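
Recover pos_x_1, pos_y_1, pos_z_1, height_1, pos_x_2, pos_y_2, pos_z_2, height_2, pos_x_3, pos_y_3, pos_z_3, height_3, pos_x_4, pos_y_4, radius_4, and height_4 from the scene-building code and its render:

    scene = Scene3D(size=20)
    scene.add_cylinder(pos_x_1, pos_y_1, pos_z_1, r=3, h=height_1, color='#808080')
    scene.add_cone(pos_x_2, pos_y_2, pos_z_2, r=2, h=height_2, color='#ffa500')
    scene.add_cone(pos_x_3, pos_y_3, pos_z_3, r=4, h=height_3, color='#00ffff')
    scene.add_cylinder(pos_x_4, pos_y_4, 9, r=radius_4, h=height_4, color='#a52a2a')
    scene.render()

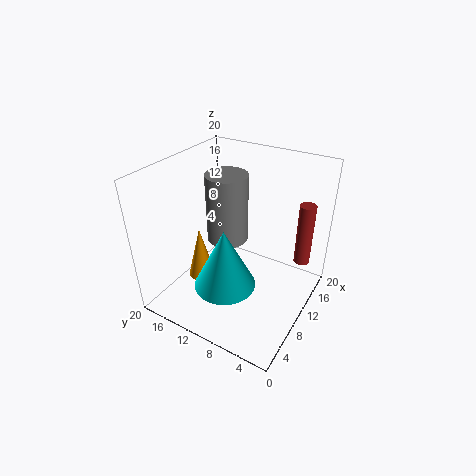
pos_x_1 = 12; pos_y_1 = 13; pos_z_1 = 8; height_1 = 10; pos_x_2 = 9; pos_y_2 = 16; pos_z_2 = 2; height_2 = 8; pos_x_3 = 5; pos_y_3 = 9; pos_z_3 = 6; height_3 = 8; pos_x_4 = 11; pos_y_4 = 1; radius_4 = 1; height_4 = 8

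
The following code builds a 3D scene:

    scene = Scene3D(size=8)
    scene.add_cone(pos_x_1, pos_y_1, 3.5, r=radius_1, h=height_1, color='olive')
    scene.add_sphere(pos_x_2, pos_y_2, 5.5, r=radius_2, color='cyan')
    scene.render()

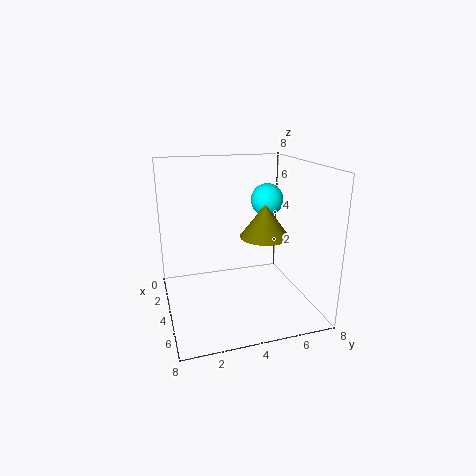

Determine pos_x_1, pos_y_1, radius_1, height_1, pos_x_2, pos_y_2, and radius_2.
pos_x_1 = 3, pos_y_1 = 6, radius_1 = 1.5, height_1 = 2, pos_x_2 = 2, pos_y_2 = 6.5, radius_2 = 1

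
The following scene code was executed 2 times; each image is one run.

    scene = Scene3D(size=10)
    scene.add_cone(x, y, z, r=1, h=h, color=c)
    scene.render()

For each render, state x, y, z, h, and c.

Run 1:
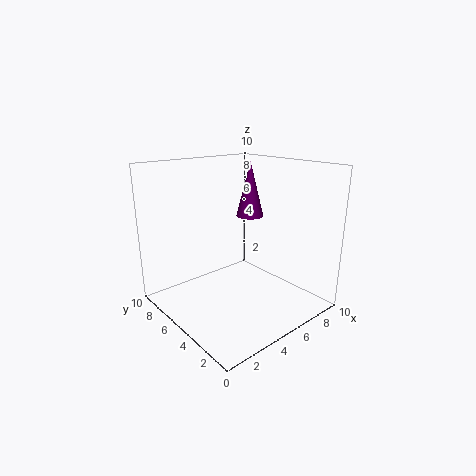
x = 7
y = 6
z = 6
h = 4
c = 'purple'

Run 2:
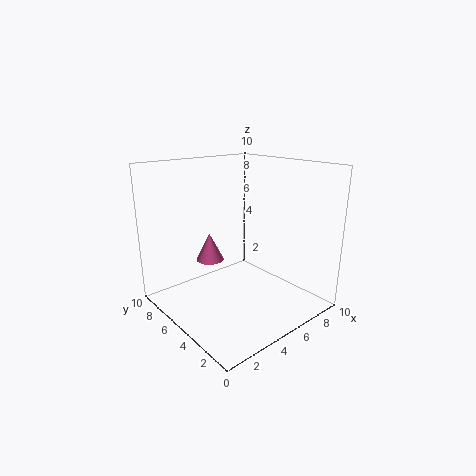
x = 4
y = 7
z = 3
h = 2
c = 'hotpink'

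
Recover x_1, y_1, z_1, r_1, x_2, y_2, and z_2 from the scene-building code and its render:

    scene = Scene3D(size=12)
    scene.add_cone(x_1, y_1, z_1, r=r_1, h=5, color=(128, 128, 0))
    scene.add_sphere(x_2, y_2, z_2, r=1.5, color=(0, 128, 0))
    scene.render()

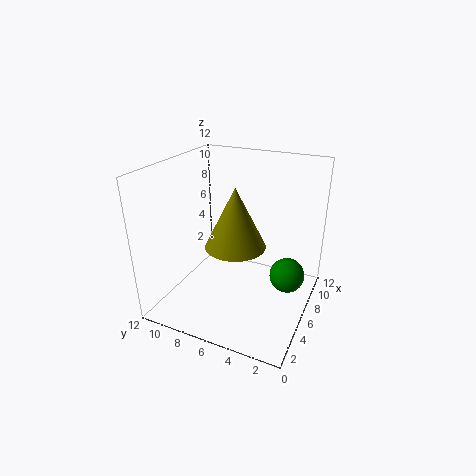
x_1 = 5.5; y_1 = 6; z_1 = 5.5; r_1 = 2.5; x_2 = 7.5; y_2 = 2; z_2 = 2.5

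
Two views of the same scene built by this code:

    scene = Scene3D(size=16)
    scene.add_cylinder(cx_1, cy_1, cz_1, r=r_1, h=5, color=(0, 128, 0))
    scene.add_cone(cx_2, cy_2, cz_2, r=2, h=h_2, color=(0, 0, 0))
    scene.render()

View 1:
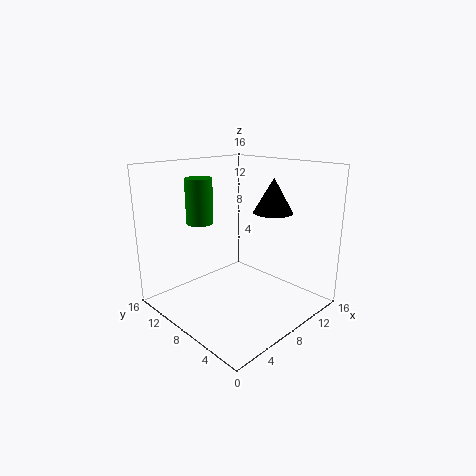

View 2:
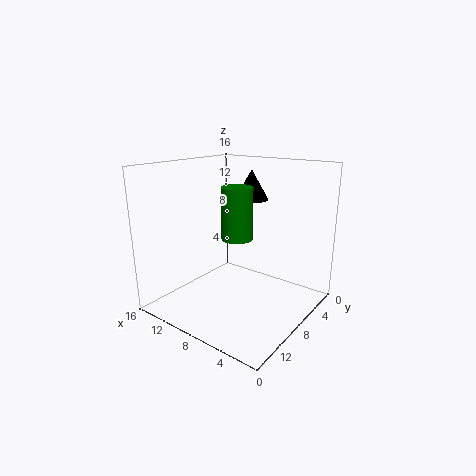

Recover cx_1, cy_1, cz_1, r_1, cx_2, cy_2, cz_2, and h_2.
cx_1 = 5.5
cy_1 = 11.5
cz_1 = 9.5
r_1 = 1.5
cx_2 = 9
cy_2 = 4
cz_2 = 11.5
h_2 = 3.5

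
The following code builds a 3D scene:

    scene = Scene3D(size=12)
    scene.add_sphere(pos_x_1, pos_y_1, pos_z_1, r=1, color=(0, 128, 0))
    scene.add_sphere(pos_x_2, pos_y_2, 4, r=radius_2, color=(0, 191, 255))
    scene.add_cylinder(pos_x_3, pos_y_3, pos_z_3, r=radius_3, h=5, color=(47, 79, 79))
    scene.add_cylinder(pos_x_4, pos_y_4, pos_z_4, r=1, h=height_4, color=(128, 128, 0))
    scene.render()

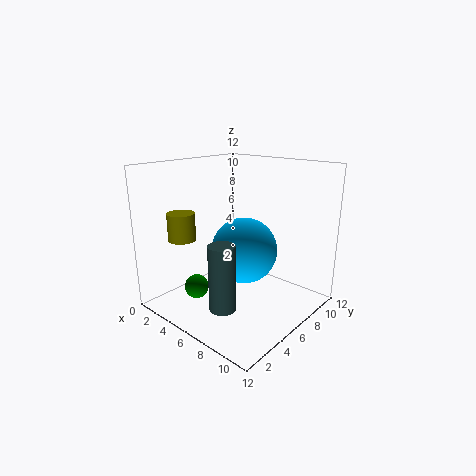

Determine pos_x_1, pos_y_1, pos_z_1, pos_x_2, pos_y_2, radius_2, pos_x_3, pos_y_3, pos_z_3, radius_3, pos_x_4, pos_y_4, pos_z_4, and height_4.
pos_x_1 = 4; pos_y_1 = 3; pos_z_1 = 2; pos_x_2 = 5; pos_y_2 = 8; radius_2 = 3; pos_x_3 = 8; pos_y_3 = 2; pos_z_3 = 2; radius_3 = 1; pos_x_4 = 5; pos_y_4 = 1; pos_z_4 = 7; height_4 = 2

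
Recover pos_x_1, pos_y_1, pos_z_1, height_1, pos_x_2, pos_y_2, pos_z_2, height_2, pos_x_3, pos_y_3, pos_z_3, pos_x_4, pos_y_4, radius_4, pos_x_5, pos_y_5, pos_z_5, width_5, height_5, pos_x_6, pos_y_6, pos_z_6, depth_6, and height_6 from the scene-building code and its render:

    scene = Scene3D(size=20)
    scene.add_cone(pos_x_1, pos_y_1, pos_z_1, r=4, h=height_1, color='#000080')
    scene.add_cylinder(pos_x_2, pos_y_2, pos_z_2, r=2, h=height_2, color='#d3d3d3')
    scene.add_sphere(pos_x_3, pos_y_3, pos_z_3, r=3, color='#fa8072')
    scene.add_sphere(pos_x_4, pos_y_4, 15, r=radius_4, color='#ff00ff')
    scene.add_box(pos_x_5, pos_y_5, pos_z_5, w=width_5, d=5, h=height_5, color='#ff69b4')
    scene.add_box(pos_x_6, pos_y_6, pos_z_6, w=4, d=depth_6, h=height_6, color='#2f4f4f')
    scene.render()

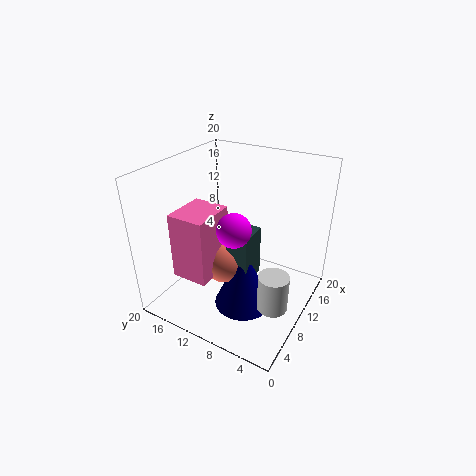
pos_x_1 = 8, pos_y_1 = 8, pos_z_1 = 1, height_1 = 9, pos_x_2 = 7, pos_y_2 = 3, pos_z_2 = 3, height_2 = 5, pos_x_3 = 8, pos_y_3 = 11, pos_z_3 = 7, pos_x_4 = 4, pos_y_4 = 7, radius_4 = 2, pos_x_5 = 3, pos_y_5 = 11, pos_z_5 = 6, width_5 = 6, height_5 = 9, pos_x_6 = 7, pos_y_6 = 7, pos_z_6 = 5, depth_6 = 3, height_6 = 7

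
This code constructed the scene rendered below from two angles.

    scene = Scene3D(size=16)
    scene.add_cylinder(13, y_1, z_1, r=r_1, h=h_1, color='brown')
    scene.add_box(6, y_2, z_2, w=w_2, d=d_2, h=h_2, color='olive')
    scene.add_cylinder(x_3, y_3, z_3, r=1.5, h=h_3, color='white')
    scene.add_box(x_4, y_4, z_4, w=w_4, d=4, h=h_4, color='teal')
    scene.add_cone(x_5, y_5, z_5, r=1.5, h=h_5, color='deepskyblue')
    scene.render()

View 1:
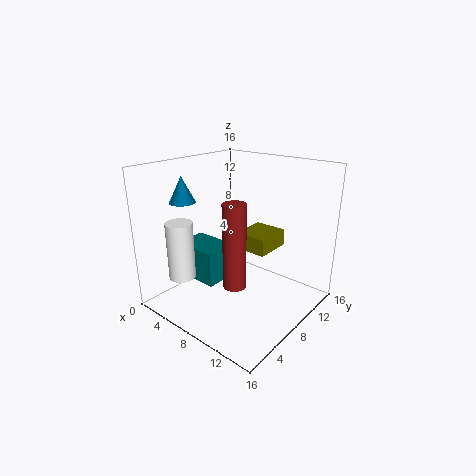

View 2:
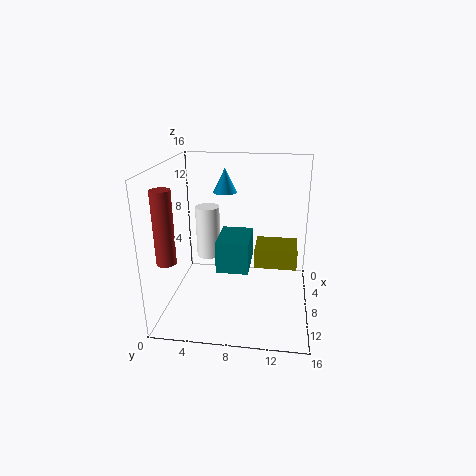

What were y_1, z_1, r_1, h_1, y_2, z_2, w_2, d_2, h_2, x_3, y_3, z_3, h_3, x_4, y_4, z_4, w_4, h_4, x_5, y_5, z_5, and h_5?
y_1 = 1.5; z_1 = 7; r_1 = 1; h_1 = 7.5; y_2 = 10; z_2 = 5.5; w_2 = 4; d_2 = 4.5; h_2 = 2; x_3 = 3.5; y_3 = 3.5; z_3 = 3.5; h_3 = 6.5; x_4 = 1; y_4 = 5; z_4 = 2.5; w_4 = 5.5; h_4 = 4; x_5 = 2; y_5 = 5.5; z_5 = 11.5; h_5 = 3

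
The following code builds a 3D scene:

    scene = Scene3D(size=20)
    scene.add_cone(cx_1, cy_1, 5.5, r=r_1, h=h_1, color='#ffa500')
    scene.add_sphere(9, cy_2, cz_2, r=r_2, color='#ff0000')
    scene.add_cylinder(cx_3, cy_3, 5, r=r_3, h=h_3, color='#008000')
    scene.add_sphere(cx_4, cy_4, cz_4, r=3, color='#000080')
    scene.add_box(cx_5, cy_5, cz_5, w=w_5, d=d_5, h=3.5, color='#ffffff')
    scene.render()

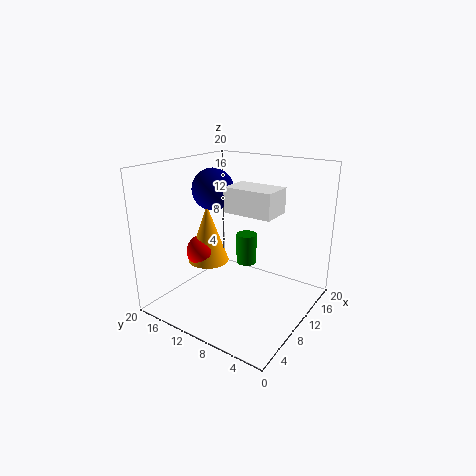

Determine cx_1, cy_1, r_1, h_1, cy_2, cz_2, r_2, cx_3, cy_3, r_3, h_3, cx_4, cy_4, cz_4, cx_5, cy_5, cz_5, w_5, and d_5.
cx_1 = 9.5, cy_1 = 15, r_1 = 3, h_1 = 8.5, cy_2 = 15.5, cz_2 = 7, r_2 = 2.5, cx_3 = 13, cy_3 = 10.5, r_3 = 1.5, h_3 = 4.5, cx_4 = 11, cy_4 = 15, cz_4 = 16, cx_5 = 9.5, cy_5 = 5, cz_5 = 13.5, w_5 = 4.5, d_5 = 7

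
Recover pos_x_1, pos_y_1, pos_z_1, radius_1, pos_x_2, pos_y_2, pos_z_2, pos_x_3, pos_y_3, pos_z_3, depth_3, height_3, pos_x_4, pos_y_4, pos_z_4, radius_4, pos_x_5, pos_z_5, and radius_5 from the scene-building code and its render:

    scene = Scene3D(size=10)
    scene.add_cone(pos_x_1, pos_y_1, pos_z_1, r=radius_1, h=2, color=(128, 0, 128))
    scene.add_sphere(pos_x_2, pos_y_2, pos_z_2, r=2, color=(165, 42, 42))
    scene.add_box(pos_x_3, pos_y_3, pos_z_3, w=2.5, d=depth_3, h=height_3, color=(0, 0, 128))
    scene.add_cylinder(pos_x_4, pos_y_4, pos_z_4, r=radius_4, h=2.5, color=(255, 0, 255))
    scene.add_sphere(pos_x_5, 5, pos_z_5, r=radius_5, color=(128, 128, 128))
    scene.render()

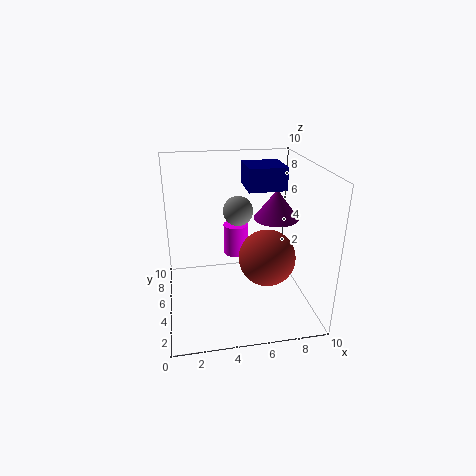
pos_x_1 = 7.5
pos_y_1 = 4.5
pos_z_1 = 6.5
radius_1 = 1.5
pos_x_2 = 7
pos_y_2 = 4.5
pos_z_2 = 3.5
pos_x_3 = 5.5
pos_y_3 = 4
pos_z_3 = 8.5
depth_3 = 2.5
height_3 = 1.5
pos_x_4 = 5.5
pos_y_4 = 8.5
pos_z_4 = 2
radius_4 = 1
pos_x_5 = 5
pos_z_5 = 7
radius_5 = 1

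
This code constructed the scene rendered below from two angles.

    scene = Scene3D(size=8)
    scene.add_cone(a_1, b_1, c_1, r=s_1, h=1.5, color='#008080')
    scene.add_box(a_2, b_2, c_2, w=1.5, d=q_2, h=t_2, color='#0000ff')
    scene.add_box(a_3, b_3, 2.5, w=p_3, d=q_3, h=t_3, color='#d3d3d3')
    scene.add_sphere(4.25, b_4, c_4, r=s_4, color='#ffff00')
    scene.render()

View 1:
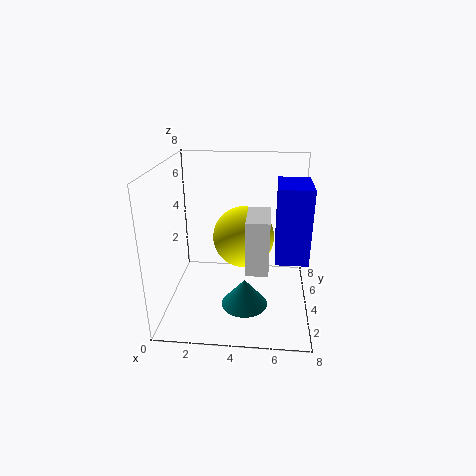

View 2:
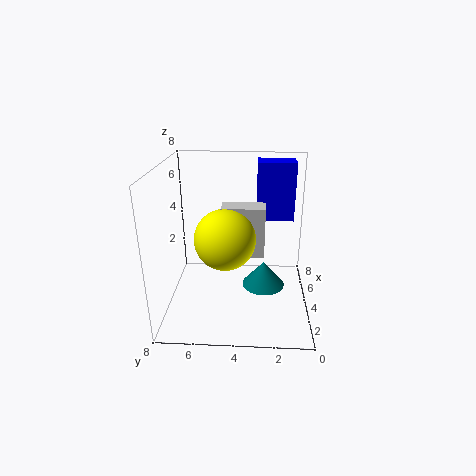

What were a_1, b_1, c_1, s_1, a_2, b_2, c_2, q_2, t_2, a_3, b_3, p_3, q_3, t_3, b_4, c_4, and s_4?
a_1 = 4.5, b_1 = 2.5, c_1 = 0.75, s_1 = 1.25, a_2 = 6, b_2 = 0.75, c_2 = 4.25, q_2 = 2.25, t_2 = 3.5, a_3 = 4.5, b_3 = 2.5, p_3 = 1.25, q_3 = 2.5, t_3 = 3, b_4 = 4.75, c_4 = 3.75, s_4 = 1.75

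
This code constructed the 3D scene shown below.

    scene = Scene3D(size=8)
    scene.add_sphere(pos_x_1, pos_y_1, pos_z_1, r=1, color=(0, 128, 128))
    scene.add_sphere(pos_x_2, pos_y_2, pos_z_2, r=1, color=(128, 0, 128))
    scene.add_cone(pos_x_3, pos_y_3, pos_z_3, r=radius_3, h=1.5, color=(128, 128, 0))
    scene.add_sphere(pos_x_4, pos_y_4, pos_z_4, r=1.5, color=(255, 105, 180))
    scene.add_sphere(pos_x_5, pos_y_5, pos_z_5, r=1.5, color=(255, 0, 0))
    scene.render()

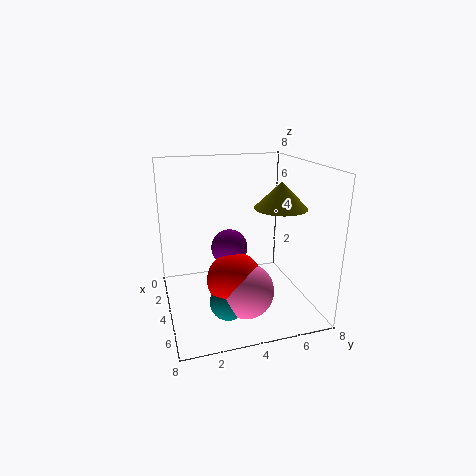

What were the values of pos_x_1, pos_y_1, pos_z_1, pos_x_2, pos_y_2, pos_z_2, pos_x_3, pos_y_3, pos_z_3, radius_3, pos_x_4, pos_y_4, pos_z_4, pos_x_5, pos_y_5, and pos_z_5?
pos_x_1 = 5.5, pos_y_1 = 3, pos_z_1 = 1, pos_x_2 = 4, pos_y_2 = 3.5, pos_z_2 = 3.5, pos_x_3 = 4, pos_y_3 = 6.5, pos_z_3 = 5.5, radius_3 = 1.5, pos_x_4 = 5.5, pos_y_4 = 4, pos_z_4 = 1.5, pos_x_5 = 5, pos_y_5 = 3.5, pos_z_5 = 2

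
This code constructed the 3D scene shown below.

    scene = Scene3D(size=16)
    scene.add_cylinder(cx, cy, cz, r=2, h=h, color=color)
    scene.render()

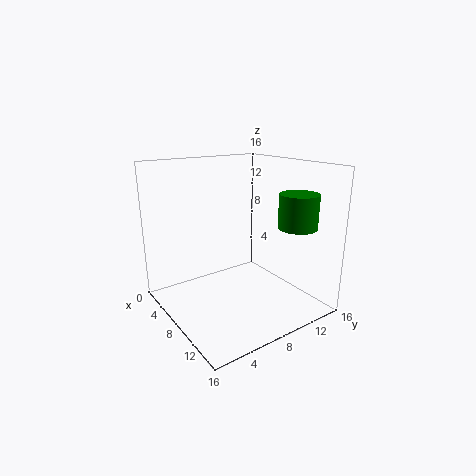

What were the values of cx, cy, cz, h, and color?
cx = 13.5
cy = 11.5
cz = 10
h = 3.5
color = 'green'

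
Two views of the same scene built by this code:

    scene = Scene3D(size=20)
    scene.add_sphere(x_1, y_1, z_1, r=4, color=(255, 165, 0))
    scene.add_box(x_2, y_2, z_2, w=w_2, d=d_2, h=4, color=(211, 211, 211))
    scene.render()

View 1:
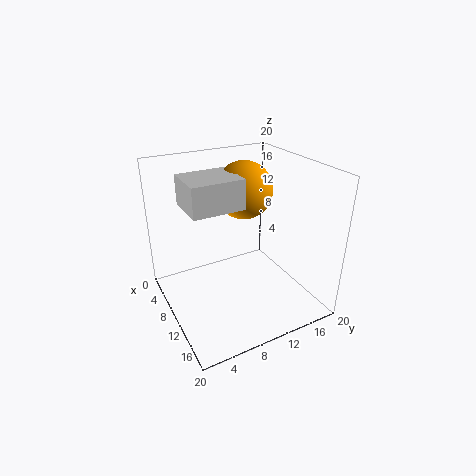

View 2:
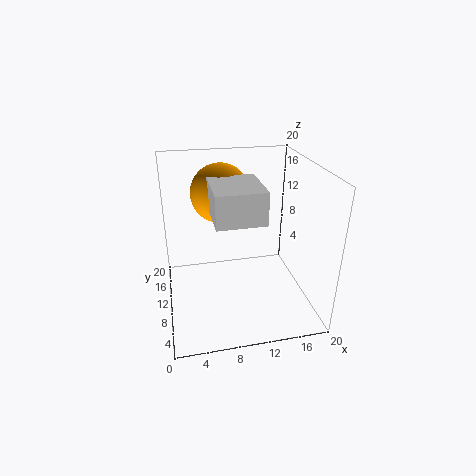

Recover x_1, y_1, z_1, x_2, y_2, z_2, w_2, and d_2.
x_1 = 8, y_1 = 12, z_1 = 16, x_2 = 6, y_2 = 3, z_2 = 15, w_2 = 6, d_2 = 7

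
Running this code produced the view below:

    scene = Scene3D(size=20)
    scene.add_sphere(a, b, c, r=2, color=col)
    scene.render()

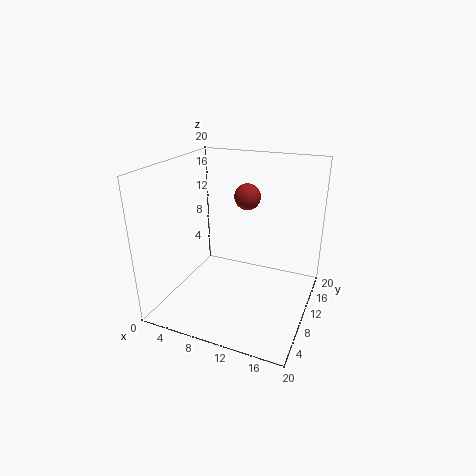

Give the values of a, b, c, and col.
a = 9; b = 16; c = 14; col = 'brown'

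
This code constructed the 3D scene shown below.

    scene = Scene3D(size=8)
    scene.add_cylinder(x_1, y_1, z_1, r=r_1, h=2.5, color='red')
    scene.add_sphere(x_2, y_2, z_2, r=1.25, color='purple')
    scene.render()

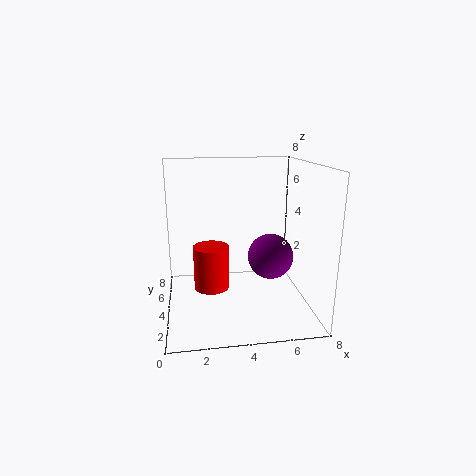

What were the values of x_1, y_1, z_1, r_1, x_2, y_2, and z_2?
x_1 = 2.5; y_1 = 4.25; z_1 = 1; r_1 = 1; x_2 = 5.75; y_2 = 3.5; z_2 = 3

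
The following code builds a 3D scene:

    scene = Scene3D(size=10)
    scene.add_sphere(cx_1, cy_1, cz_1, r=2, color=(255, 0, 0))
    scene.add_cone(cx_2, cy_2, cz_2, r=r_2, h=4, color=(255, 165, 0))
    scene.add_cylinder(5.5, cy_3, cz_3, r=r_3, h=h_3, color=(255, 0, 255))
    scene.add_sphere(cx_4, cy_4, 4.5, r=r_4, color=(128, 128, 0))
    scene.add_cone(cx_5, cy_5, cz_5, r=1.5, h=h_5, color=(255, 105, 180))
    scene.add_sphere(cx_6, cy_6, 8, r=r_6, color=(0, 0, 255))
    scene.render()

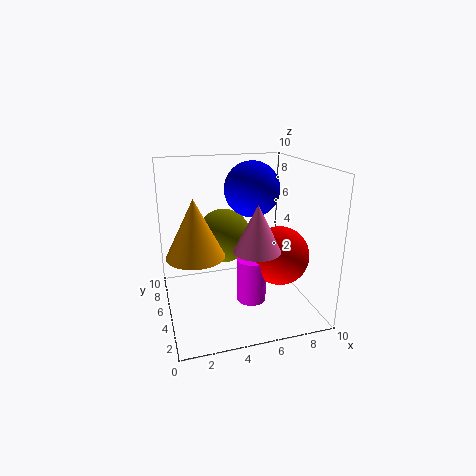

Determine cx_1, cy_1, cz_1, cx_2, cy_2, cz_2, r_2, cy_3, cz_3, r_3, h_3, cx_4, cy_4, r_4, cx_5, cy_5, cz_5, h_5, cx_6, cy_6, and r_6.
cx_1 = 7.5; cy_1 = 3.5; cz_1 = 4; cx_2 = 2; cy_2 = 5; cz_2 = 4; r_2 = 2; cy_3 = 3.5; cz_3 = 1; r_3 = 1; h_3 = 3; cx_4 = 4.5; cy_4 = 7; r_4 = 2; cx_5 = 5.5; cy_5 = 2.5; cz_5 = 5; h_5 = 3; cx_6 = 6.5; cy_6 = 6.5; r_6 = 2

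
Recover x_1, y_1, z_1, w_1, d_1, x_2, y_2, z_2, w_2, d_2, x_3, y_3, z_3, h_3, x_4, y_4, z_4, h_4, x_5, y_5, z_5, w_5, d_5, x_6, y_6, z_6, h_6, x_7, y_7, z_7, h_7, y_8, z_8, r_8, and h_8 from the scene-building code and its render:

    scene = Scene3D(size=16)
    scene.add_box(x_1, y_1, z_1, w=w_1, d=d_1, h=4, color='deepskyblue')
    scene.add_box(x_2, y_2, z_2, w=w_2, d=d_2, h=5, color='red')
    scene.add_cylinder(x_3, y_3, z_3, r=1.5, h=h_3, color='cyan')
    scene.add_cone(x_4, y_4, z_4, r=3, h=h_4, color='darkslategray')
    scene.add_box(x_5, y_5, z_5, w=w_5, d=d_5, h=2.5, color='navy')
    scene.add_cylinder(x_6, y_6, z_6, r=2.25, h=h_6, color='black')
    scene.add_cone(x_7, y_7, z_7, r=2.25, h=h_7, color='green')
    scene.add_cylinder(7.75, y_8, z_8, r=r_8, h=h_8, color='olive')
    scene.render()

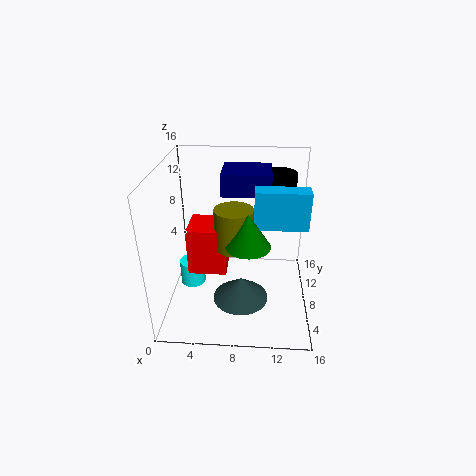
x_1 = 9.75
y_1 = 5.75
z_1 = 10.25
w_1 = 5.5
d_1 = 2
x_2 = 3
y_2 = 4.5
z_2 = 5.5
w_2 = 4
d_2 = 4
x_3 = 2.25
y_3 = 9.5
z_3 = 0.75
h_3 = 3
x_4 = 8.5
y_4 = 5
z_4 = 2.25
h_4 = 2.5
x_5 = 6
y_5 = 9.25
z_5 = 12.25
w_5 = 5.5
d_5 = 4.75
x_6 = 12.25
y_6 = 12.75
z_6 = 11
h_6 = 3
x_7 = 9.25
y_7 = 4.25
z_7 = 9.25
h_7 = 3.5
y_8 = 5.75
z_8 = 8.25
r_8 = 2
h_8 = 4.25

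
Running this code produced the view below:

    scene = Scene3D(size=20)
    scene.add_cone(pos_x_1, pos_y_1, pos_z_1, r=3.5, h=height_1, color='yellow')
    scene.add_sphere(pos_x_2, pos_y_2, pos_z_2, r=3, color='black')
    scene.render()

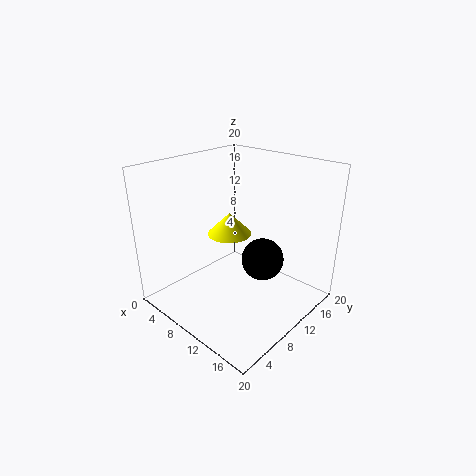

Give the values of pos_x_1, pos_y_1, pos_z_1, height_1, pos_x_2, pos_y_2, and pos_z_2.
pos_x_1 = 4.5
pos_y_1 = 14
pos_z_1 = 7.5
height_1 = 3.5
pos_x_2 = 12.5
pos_y_2 = 12.5
pos_z_2 = 6.5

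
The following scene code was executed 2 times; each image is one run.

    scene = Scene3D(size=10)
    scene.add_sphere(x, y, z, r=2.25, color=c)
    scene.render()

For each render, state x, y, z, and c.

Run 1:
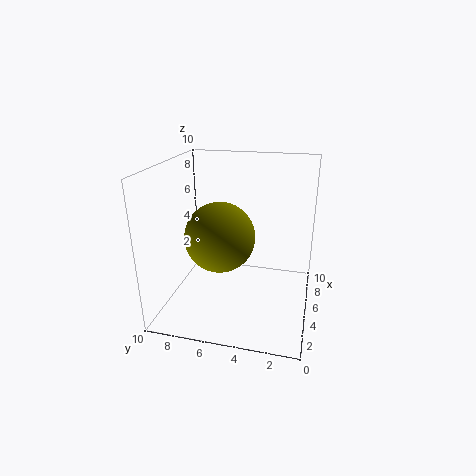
x = 3.25
y = 5.75
z = 5.75
c = 'olive'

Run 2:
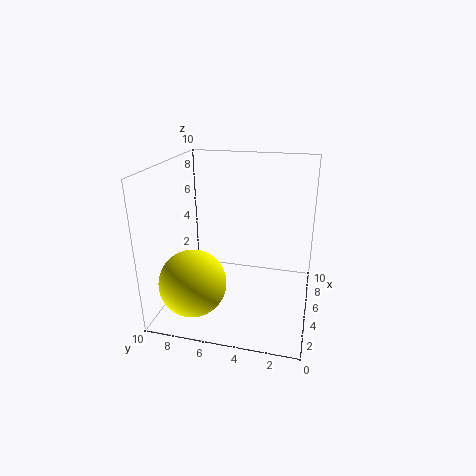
x = 2.5
y = 7.5
z = 2.5
c = 'yellow'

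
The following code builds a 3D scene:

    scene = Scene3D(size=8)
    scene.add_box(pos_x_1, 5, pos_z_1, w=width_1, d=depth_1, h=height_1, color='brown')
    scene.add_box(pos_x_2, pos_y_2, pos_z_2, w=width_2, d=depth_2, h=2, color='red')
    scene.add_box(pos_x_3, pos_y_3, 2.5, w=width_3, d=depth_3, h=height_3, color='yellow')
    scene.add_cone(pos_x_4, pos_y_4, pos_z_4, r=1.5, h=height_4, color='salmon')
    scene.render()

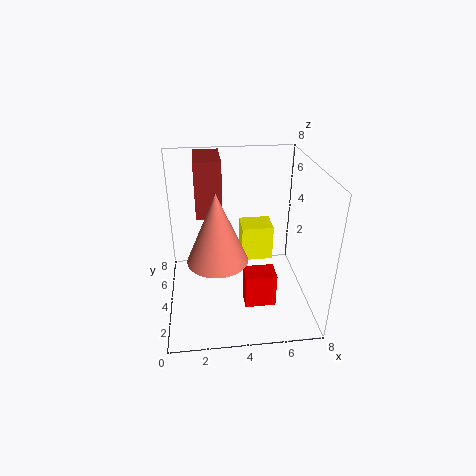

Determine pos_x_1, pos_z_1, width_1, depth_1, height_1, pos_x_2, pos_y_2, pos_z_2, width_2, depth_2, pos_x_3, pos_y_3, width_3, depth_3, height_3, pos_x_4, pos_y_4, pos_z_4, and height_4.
pos_x_1 = 1.75, pos_z_1 = 4.75, width_1 = 1.5, depth_1 = 2.75, height_1 = 3.25, pos_x_2 = 4.25, pos_y_2 = 2.5, pos_z_2 = 0.25, width_2 = 1.75, depth_2 = 1.25, pos_x_3 = 4.25, pos_y_3 = 4, width_3 = 1.75, depth_3 = 1.5, height_3 = 2, pos_x_4 = 2.75, pos_y_4 = 2, pos_z_4 = 4, height_4 = 3.5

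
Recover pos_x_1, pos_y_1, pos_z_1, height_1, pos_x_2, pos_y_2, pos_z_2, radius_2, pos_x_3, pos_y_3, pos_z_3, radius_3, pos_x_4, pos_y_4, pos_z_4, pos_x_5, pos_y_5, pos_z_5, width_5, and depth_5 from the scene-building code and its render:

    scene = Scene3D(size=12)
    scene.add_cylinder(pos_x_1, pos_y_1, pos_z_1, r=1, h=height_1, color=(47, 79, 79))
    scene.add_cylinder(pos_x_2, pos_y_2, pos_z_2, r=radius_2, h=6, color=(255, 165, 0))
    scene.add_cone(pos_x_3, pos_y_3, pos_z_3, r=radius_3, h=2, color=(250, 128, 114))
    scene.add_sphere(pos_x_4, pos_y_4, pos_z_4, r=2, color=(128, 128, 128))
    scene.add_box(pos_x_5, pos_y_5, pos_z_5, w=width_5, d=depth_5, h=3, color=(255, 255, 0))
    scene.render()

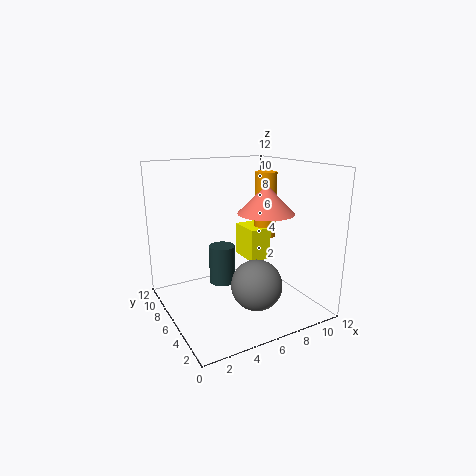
pos_x_1 = 4, pos_y_1 = 5, pos_z_1 = 3, height_1 = 3, pos_x_2 = 10, pos_y_2 = 8, pos_z_2 = 5, radius_2 = 1, pos_x_3 = 6, pos_y_3 = 2, pos_z_3 = 9, radius_3 = 2, pos_x_4 = 6, pos_y_4 = 3, pos_z_4 = 3, pos_x_5 = 8, pos_y_5 = 7, pos_z_5 = 3, width_5 = 2, depth_5 = 3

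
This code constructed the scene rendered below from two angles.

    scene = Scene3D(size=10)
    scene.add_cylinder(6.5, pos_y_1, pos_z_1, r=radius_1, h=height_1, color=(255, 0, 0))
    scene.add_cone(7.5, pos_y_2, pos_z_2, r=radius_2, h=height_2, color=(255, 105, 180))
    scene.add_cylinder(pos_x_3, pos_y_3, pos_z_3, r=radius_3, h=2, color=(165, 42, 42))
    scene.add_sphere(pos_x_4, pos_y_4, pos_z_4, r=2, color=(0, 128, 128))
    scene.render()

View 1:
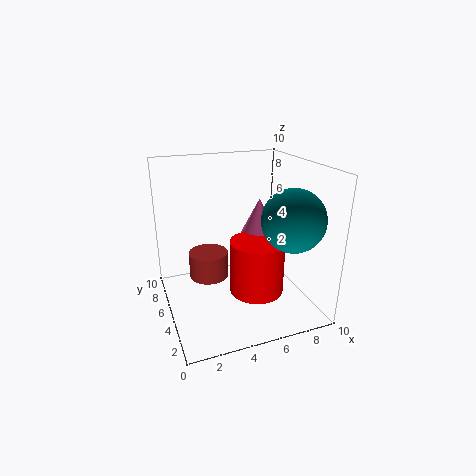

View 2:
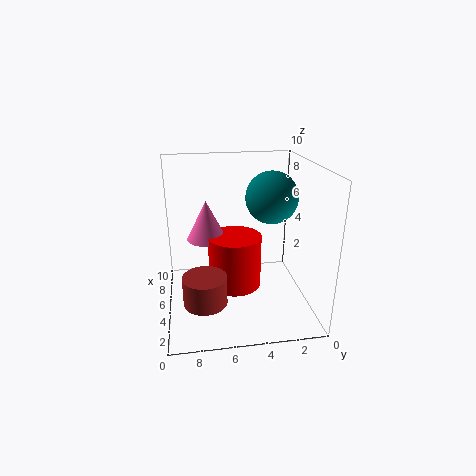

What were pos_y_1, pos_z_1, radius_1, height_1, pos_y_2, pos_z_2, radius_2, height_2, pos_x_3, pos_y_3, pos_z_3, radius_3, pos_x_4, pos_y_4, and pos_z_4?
pos_y_1 = 5, pos_z_1 = 0.5, radius_1 = 2, height_1 = 4, pos_y_2 = 7, pos_z_2 = 4, radius_2 = 1.5, height_2 = 3, pos_x_3 = 3.5, pos_y_3 = 7.5, pos_z_3 = 1, radius_3 = 1.5, pos_x_4 = 7.5, pos_y_4 = 2, pos_z_4 = 7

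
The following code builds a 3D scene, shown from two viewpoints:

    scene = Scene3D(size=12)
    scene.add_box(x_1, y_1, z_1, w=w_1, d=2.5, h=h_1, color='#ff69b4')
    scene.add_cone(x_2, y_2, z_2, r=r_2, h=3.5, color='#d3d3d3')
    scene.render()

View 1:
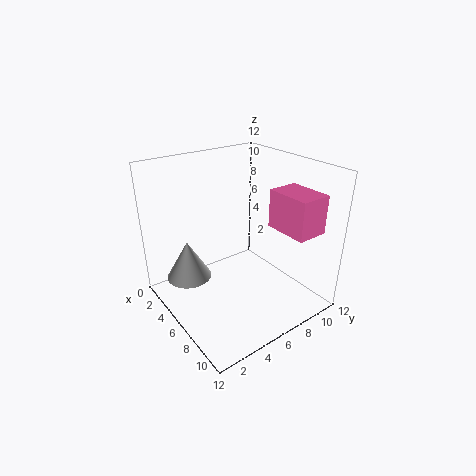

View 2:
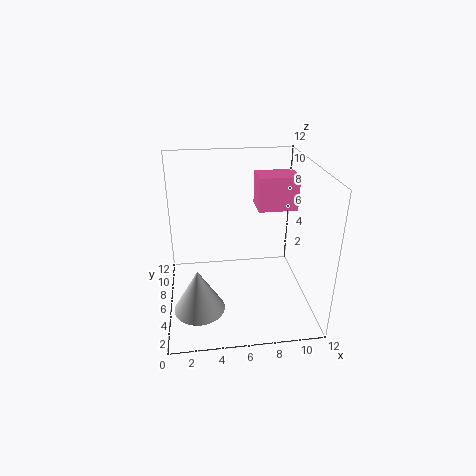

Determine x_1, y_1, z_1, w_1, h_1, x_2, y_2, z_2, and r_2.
x_1 = 8, y_1 = 7.5, z_1 = 7.5, w_1 = 3.5, h_1 = 3, x_2 = 2.5, y_2 = 3, z_2 = 1.5, r_2 = 2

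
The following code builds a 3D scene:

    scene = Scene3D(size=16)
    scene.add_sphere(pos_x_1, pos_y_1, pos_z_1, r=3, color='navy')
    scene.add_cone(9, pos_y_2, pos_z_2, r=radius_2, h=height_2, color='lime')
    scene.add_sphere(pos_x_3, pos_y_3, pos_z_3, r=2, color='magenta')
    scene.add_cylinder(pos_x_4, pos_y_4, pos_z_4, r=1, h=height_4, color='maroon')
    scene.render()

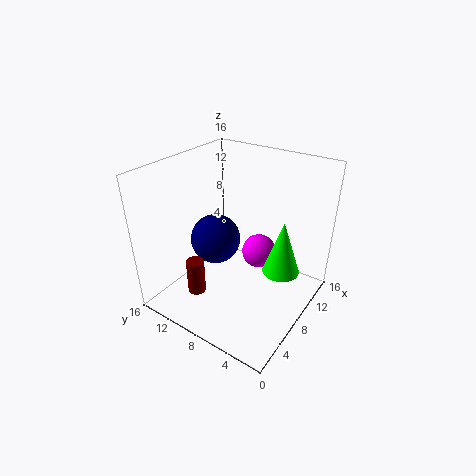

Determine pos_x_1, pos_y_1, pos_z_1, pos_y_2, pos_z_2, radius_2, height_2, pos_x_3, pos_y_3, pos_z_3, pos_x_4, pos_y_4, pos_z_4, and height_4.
pos_x_1 = 9, pos_y_1 = 12, pos_z_1 = 6, pos_y_2 = 3, pos_z_2 = 5, radius_2 = 2, height_2 = 6, pos_x_3 = 11, pos_y_3 = 7, pos_z_3 = 5, pos_x_4 = 4, pos_y_4 = 11, pos_z_4 = 2, height_4 = 4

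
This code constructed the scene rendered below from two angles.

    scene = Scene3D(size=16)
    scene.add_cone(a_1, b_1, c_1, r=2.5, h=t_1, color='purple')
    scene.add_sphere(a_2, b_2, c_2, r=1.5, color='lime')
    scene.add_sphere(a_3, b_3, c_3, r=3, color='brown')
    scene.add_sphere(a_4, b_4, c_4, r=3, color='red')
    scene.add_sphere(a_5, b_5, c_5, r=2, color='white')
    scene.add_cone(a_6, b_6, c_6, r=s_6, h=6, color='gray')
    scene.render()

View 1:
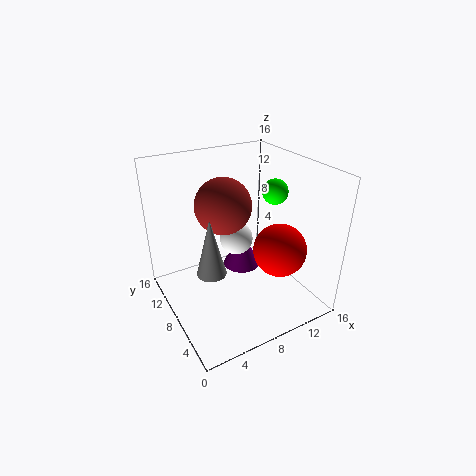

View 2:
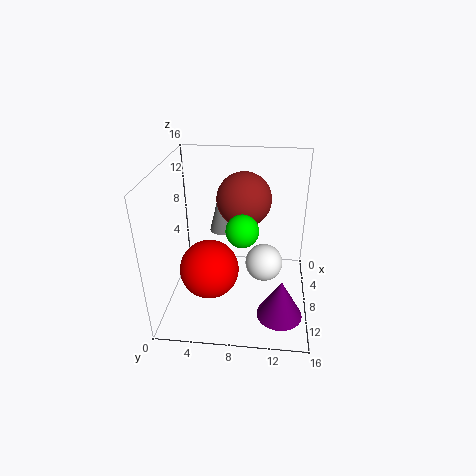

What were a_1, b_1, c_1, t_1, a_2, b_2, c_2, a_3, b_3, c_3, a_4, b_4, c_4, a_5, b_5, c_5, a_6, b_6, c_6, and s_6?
a_1 = 11.5; b_1 = 13; c_1 = 0.5; t_1 = 4.5; a_2 = 13.5; b_2 = 9; c_2 = 12; a_3 = 6.5; b_3 = 8.5; c_3 = 12; a_4 = 12; b_4 = 5.5; c_4 = 6.5; a_5 = 9.5; b_5 = 11; c_5 = 6; a_6 = 3.5; b_6 = 5.5; c_6 = 6.5; s_6 = 1.5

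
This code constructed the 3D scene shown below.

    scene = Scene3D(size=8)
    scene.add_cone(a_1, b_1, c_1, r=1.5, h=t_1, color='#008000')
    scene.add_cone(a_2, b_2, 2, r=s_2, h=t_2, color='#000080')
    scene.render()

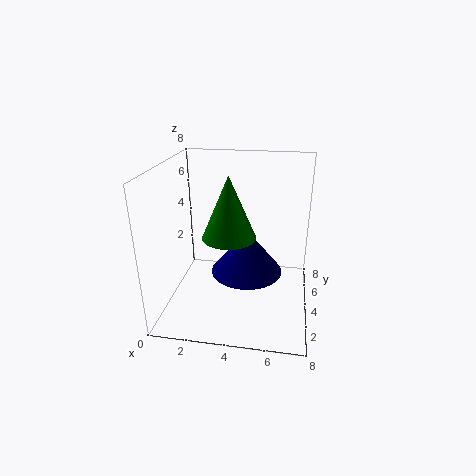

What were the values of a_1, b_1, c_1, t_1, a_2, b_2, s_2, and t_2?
a_1 = 3.5; b_1 = 4; c_1 = 4; t_1 = 3.5; a_2 = 4.5; b_2 = 4; s_2 = 2; t_2 = 2.5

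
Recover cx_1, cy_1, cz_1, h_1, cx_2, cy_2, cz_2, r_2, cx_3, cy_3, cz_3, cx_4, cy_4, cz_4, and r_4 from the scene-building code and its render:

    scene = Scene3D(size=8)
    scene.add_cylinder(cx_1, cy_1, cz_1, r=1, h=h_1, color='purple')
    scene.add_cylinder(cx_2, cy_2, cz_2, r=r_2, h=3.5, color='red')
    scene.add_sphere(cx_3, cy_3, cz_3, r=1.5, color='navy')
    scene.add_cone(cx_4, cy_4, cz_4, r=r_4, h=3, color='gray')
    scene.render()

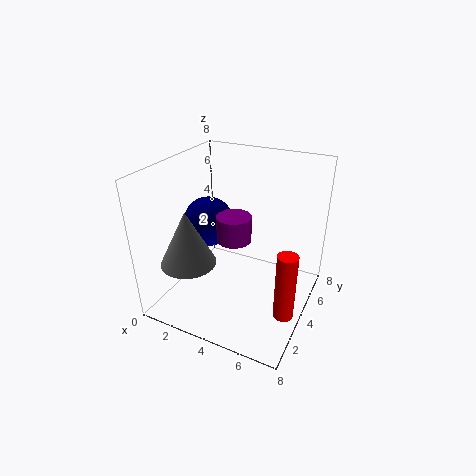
cx_1 = 3.5; cy_1 = 4.5; cz_1 = 3.5; h_1 = 1.5; cx_2 = 7.5; cy_2 = 2; cz_2 = 1.5; r_2 = 0.5; cx_3 = 1.5; cy_3 = 5; cz_3 = 4; cx_4 = 2; cy_4 = 2; cz_4 = 3; r_4 = 1.5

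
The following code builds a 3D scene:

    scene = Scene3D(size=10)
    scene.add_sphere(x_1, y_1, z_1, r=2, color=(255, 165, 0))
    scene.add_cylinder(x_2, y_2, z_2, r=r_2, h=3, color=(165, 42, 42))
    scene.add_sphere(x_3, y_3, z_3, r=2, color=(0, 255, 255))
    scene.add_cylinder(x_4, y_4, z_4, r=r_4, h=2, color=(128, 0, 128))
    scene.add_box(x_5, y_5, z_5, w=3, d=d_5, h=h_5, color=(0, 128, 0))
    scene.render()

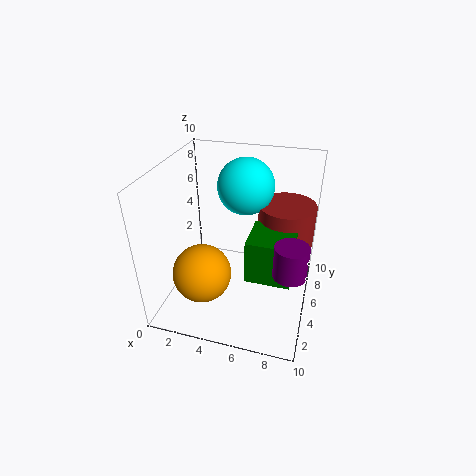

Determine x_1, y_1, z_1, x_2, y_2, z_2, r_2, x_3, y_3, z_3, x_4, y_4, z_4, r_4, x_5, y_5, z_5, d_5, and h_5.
x_1 = 3
y_1 = 3
z_1 = 3
x_2 = 8
y_2 = 7
z_2 = 4
r_2 = 2
x_3 = 5
y_3 = 7
z_3 = 8
x_4 = 9
y_4 = 2
z_4 = 5
r_4 = 1
x_5 = 6
y_5 = 3
z_5 = 3
d_5 = 3
h_5 = 3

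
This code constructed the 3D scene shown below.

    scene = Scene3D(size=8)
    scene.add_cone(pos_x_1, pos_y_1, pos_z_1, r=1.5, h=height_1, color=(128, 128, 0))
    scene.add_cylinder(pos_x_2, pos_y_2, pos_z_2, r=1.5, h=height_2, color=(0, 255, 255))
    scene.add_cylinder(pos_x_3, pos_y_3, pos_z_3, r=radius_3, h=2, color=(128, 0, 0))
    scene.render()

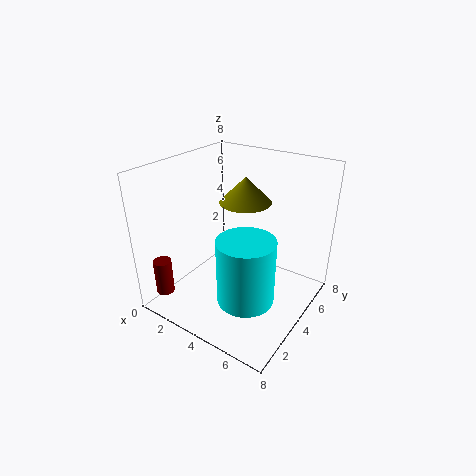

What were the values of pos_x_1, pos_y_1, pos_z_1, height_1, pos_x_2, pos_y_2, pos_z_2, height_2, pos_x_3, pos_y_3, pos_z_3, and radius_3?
pos_x_1 = 3.5
pos_y_1 = 5.5
pos_z_1 = 5.5
height_1 = 1.5
pos_x_2 = 5.5
pos_y_2 = 2.5
pos_z_2 = 1.5
height_2 = 3.5
pos_x_3 = 1
pos_y_3 = 1
pos_z_3 = 1
radius_3 = 0.5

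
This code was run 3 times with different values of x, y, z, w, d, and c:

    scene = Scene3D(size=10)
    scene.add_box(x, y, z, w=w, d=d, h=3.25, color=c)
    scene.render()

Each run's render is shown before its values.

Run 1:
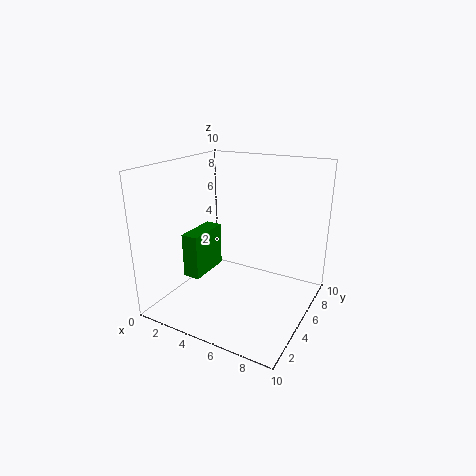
x = 1.25, y = 3.5, z = 1.75, w = 1.25, d = 3.25, c = 'green'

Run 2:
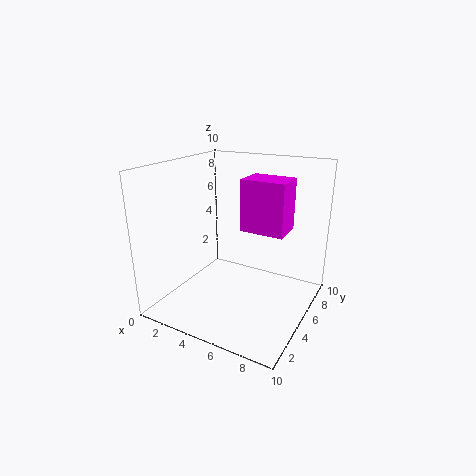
x = 6, y = 3.5, z = 6.25, w = 2.75, d = 2, c = 'magenta'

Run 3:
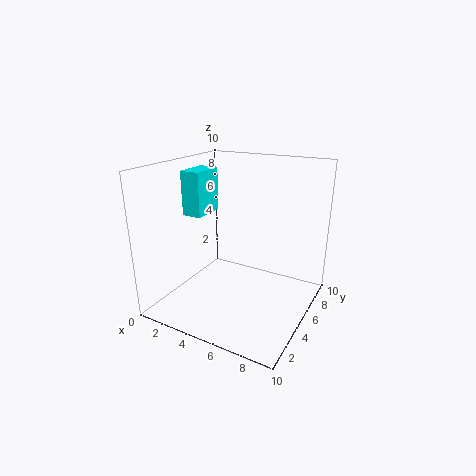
x = 0.5, y = 4.75, z = 6, w = 1.5, d = 2.5, c = 'cyan'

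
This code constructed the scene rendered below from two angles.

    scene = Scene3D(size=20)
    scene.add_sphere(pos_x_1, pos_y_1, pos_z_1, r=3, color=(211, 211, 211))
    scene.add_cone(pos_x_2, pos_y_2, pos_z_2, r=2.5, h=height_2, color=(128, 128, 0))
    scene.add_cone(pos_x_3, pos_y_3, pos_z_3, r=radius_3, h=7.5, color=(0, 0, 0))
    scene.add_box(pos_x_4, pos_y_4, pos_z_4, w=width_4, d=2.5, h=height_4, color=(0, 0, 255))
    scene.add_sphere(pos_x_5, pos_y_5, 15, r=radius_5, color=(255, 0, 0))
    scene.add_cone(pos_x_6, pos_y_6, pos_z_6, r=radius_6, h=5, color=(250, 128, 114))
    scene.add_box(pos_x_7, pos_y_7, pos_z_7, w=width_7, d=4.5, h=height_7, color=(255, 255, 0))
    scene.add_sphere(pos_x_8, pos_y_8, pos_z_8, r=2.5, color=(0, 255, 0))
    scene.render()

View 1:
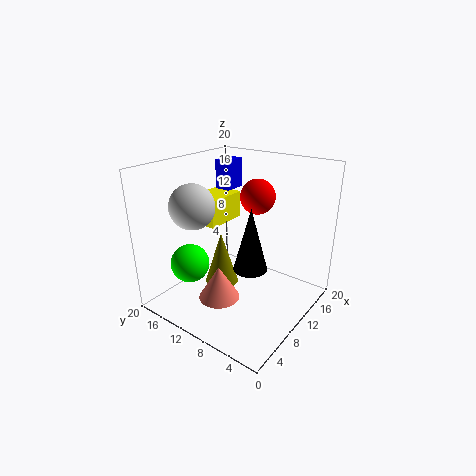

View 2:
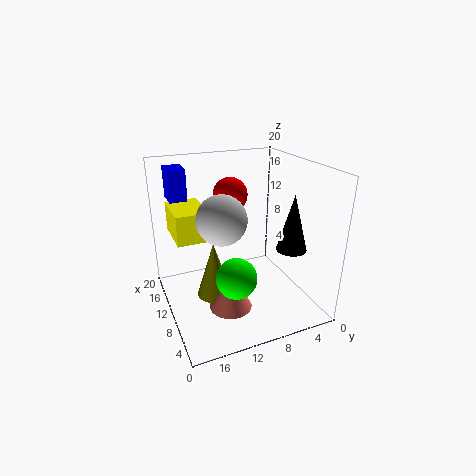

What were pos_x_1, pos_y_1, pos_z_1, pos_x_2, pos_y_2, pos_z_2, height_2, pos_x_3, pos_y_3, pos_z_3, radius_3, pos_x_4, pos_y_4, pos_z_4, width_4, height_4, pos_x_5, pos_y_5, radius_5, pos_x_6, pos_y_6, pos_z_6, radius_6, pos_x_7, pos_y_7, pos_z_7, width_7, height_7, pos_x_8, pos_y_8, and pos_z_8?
pos_x_1 = 5.5; pos_y_1 = 14; pos_z_1 = 15; pos_x_2 = 10.5; pos_y_2 = 13.5; pos_z_2 = 1.5; height_2 = 8; pos_x_3 = 5; pos_y_3 = 4.5; pos_z_3 = 9.5; radius_3 = 2; pos_x_4 = 15; pos_y_4 = 15.5; pos_z_4 = 14.5; width_4 = 3.5; height_4 = 4.5; pos_x_5 = 14; pos_y_5 = 9.5; radius_5 = 2.5; pos_x_6 = 8; pos_y_6 = 12; pos_z_6 = 0.5; radius_6 = 3; pos_x_7 = 9.5; pos_y_7 = 14; pos_z_7 = 10.5; width_7 = 6.5; height_7 = 4; pos_x_8 = 3.5; pos_y_8 = 13; pos_z_8 = 8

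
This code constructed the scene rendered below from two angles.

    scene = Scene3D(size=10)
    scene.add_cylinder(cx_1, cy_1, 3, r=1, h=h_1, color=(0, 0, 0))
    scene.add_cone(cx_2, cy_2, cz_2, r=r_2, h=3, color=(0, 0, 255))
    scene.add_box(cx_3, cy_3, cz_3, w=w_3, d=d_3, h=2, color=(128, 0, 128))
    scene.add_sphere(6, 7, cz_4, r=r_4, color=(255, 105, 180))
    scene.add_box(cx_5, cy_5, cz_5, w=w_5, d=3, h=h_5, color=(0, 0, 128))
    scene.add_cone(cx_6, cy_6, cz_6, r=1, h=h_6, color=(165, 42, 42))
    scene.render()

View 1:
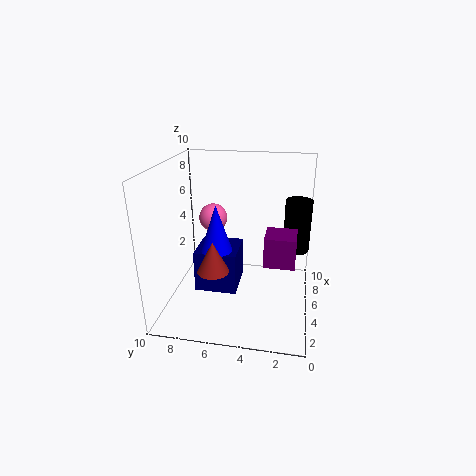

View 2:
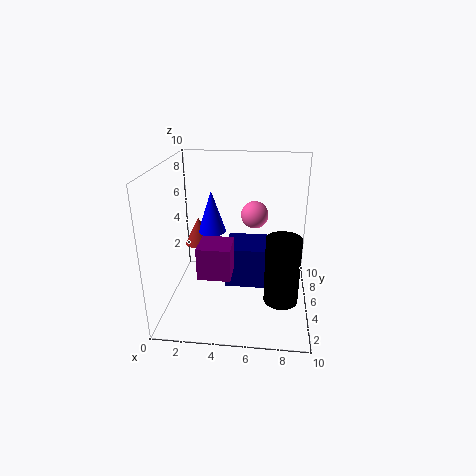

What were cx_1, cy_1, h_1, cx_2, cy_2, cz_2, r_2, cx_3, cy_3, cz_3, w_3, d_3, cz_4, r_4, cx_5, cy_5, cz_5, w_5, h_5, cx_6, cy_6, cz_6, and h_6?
cx_1 = 8; cy_1 = 1; h_1 = 4; cx_2 = 3; cy_2 = 6; cz_2 = 5; r_2 = 1; cx_3 = 3; cy_3 = 1; cz_3 = 4; w_3 = 2; d_3 = 2; cz_4 = 6; r_4 = 1; cx_5 = 4; cy_5 = 5; cz_5 = 1; w_5 = 3; h_5 = 3; cx_6 = 2; cy_6 = 6; cz_6 = 4; h_6 = 2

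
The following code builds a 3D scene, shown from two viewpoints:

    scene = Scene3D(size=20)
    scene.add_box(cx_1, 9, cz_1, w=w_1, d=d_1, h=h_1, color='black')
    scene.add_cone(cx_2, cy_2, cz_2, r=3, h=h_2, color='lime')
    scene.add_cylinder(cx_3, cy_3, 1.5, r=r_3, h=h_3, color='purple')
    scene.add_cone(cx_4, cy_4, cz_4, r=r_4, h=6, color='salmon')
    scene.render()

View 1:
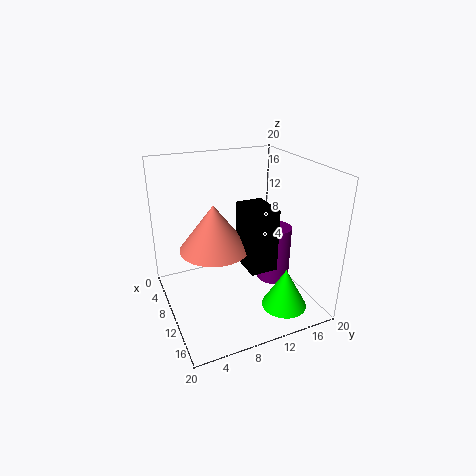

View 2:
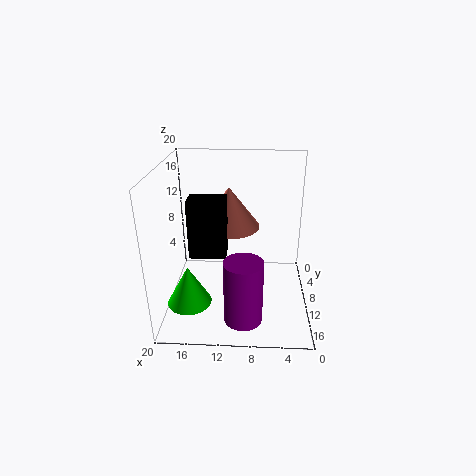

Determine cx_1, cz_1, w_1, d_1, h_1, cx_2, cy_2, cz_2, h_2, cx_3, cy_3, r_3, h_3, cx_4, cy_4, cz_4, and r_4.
cx_1 = 11.5
cz_1 = 8
w_1 = 5
d_1 = 3.5
h_1 = 8
cx_2 = 16.5
cy_2 = 14
cz_2 = 2
h_2 = 5.5
cx_3 = 9
cy_3 = 16.5
r_3 = 2.5
h_3 = 8.5
cx_4 = 11.5
cy_4 = 6
cz_4 = 10
r_4 = 4.5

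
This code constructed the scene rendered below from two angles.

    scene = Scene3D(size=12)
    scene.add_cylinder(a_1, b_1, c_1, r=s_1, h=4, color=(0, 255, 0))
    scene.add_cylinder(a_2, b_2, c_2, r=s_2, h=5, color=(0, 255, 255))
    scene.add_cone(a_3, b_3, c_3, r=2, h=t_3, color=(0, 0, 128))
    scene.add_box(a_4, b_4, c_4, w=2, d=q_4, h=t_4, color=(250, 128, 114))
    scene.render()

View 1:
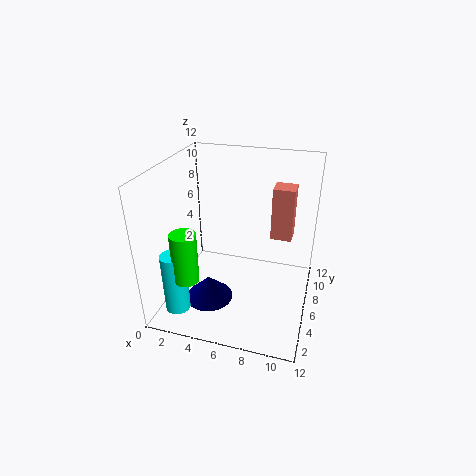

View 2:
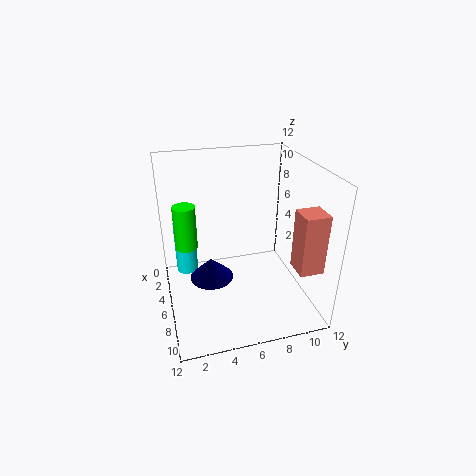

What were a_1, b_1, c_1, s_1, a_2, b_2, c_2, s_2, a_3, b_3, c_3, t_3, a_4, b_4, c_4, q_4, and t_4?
a_1 = 3; b_1 = 2; c_1 = 4; s_1 = 1; a_2 = 2; b_2 = 2; c_2 = 1; s_2 = 1; a_3 = 4; b_3 = 4; c_3 = 1; t_3 = 2; a_4 = 8; b_4 = 10; c_4 = 4; q_4 = 2; t_4 = 5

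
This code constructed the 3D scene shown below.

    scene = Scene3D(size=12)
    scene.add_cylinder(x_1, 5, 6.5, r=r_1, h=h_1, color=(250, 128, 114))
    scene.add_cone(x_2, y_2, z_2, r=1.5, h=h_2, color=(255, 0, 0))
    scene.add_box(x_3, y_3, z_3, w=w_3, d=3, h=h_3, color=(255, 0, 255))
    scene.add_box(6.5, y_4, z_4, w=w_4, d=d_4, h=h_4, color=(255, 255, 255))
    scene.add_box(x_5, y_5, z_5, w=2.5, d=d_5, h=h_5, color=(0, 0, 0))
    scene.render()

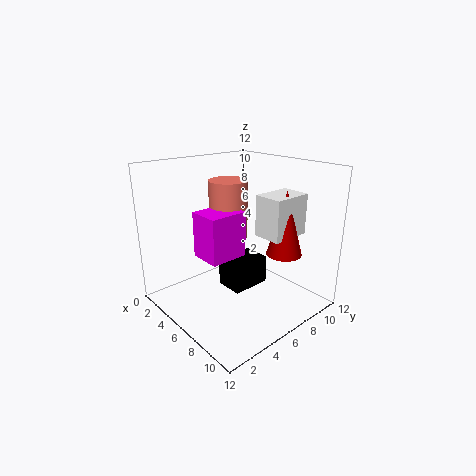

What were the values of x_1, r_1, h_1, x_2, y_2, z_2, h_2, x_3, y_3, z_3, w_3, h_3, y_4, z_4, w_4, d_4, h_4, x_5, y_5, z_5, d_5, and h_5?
x_1 = 6, r_1 = 1.5, h_1 = 4.5, x_2 = 8.5, y_2 = 9, z_2 = 4.5, h_2 = 5.5, x_3 = 5.5, y_3 = 2, z_3 = 5.5, w_3 = 2.5, h_3 = 3.5, y_4 = 7.5, z_4 = 6, w_4 = 2.5, d_4 = 3.5, h_4 = 3.5, x_5 = 4, y_5 = 5.5, z_5 = 1, d_5 = 3.5, h_5 = 2.5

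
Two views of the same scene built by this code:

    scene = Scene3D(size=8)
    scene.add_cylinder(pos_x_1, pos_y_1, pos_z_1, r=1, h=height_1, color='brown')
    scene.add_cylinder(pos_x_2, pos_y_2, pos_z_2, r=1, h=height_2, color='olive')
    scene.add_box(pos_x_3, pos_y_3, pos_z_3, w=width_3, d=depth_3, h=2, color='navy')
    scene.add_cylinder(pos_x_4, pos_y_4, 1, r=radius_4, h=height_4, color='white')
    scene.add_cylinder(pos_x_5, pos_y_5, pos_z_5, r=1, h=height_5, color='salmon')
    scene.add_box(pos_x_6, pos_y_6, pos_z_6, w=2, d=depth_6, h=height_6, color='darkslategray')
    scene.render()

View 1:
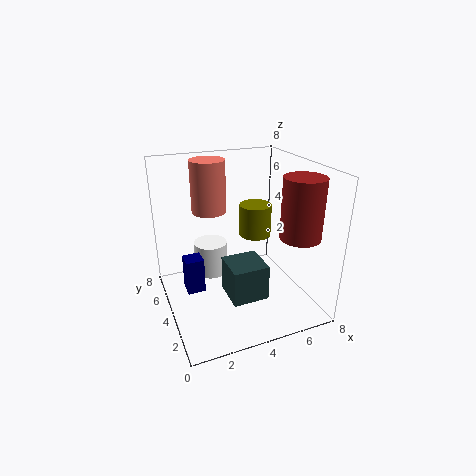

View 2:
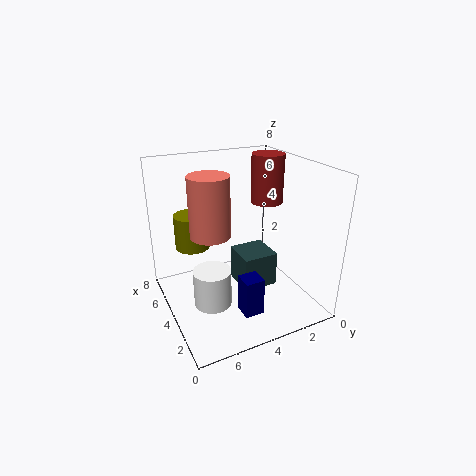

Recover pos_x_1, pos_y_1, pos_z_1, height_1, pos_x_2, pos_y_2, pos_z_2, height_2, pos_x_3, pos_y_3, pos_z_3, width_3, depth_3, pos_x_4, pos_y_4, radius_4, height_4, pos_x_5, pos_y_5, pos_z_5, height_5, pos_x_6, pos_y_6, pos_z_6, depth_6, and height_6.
pos_x_1 = 6; pos_y_1 = 1; pos_z_1 = 5; height_1 = 3; pos_x_2 = 6; pos_y_2 = 6; pos_z_2 = 3; height_2 = 2; pos_x_3 = 1; pos_y_3 = 4; pos_z_3 = 1; width_3 = 1; depth_3 = 1; pos_x_4 = 3; pos_y_4 = 6; radius_4 = 1; height_4 = 2; pos_x_5 = 3; pos_y_5 = 6; pos_z_5 = 5; height_5 = 3; pos_x_6 = 3; pos_y_6 = 2; pos_z_6 = 1; depth_6 = 2; height_6 = 2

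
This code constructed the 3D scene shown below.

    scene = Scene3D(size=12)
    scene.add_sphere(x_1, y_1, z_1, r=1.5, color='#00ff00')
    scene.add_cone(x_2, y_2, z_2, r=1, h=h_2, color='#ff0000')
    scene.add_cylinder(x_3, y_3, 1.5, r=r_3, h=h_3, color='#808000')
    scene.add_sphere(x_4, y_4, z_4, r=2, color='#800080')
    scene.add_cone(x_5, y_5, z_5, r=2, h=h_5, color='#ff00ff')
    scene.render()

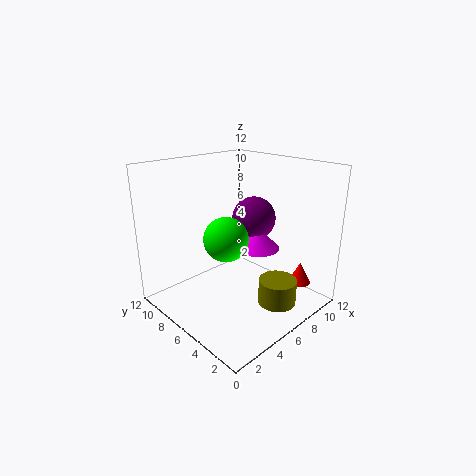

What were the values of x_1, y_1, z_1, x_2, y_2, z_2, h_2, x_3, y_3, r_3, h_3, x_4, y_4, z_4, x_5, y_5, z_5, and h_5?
x_1 = 2, y_1 = 3, z_1 = 8, x_2 = 11, y_2 = 3, z_2 = 1, h_2 = 2, x_3 = 6.5, y_3 = 2, r_3 = 1.5, h_3 = 2, x_4 = 9.5, y_4 = 7.5, z_4 = 6.5, x_5 = 9, y_5 = 6.5, z_5 = 4, h_5 = 2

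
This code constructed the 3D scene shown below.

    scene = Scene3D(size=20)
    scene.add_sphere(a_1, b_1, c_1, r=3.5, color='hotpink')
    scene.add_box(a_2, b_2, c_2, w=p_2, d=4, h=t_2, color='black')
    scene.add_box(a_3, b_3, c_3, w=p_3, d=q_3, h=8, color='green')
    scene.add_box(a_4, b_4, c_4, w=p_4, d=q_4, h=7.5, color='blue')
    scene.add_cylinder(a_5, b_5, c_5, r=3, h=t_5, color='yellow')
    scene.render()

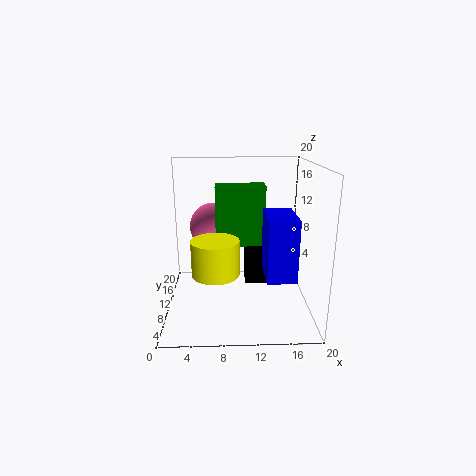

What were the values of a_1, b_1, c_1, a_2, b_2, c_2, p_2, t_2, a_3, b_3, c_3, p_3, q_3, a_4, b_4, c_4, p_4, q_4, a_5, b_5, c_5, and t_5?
a_1 = 6.5, b_1 = 14, c_1 = 10.5, a_2 = 11, b_2 = 9, c_2 = 3.5, p_2 = 3.5, t_2 = 5, a_3 = 7, b_3 = 8, c_3 = 9.5, p_3 = 6.5, q_3 = 3, a_4 = 13, b_4 = 1, c_4 = 7.5, p_4 = 3.5, q_4 = 6, a_5 = 7, b_5 = 5, c_5 = 7, t_5 = 4.5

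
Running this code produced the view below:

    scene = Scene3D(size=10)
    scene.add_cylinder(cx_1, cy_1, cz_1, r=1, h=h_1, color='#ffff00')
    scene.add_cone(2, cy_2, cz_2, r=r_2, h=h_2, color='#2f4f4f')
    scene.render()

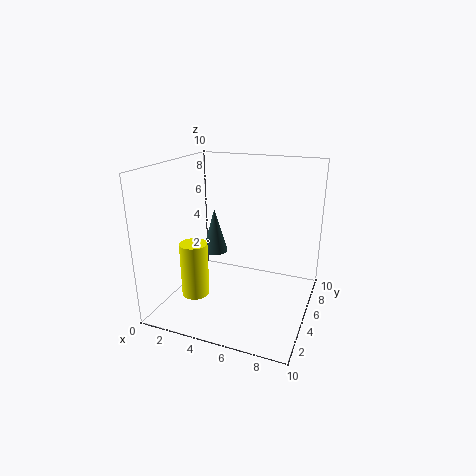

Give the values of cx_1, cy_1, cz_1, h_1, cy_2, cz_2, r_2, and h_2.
cx_1 = 2, cy_1 = 4, cz_1 = 0.5, h_1 = 4, cy_2 = 7.5, cz_2 = 2.5, r_2 = 1, h_2 = 3.5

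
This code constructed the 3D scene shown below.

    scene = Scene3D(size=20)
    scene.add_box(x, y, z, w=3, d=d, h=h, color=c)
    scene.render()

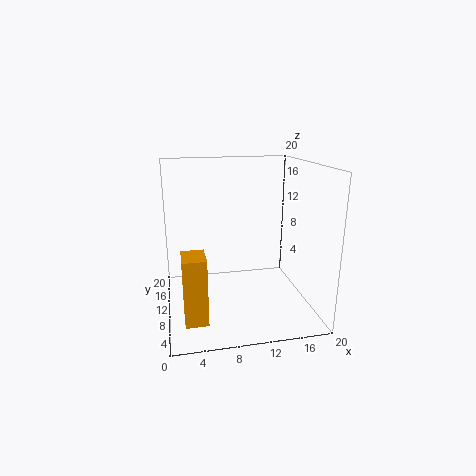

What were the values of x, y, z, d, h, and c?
x = 2
y = 4
z = 0.5
d = 4
h = 9
c = 'orange'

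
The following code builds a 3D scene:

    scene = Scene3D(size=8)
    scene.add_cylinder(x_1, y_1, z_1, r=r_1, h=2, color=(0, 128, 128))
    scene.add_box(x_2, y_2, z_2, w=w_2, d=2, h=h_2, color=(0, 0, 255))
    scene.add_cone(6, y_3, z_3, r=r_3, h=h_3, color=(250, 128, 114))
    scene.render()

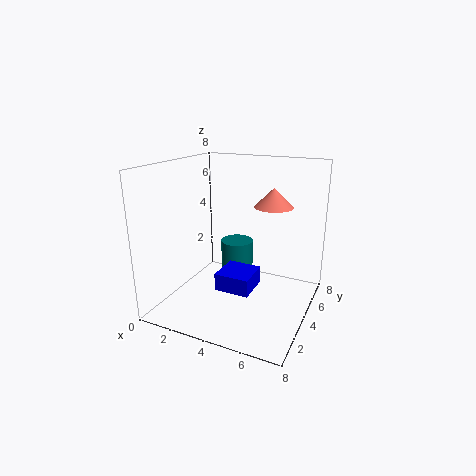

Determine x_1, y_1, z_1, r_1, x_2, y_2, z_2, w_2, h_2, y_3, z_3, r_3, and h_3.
x_1 = 3
y_1 = 6
z_1 = 1
r_1 = 1
x_2 = 3
y_2 = 3
z_2 = 1
w_2 = 2
h_2 = 1
y_3 = 4
z_3 = 6
r_3 = 1
h_3 = 1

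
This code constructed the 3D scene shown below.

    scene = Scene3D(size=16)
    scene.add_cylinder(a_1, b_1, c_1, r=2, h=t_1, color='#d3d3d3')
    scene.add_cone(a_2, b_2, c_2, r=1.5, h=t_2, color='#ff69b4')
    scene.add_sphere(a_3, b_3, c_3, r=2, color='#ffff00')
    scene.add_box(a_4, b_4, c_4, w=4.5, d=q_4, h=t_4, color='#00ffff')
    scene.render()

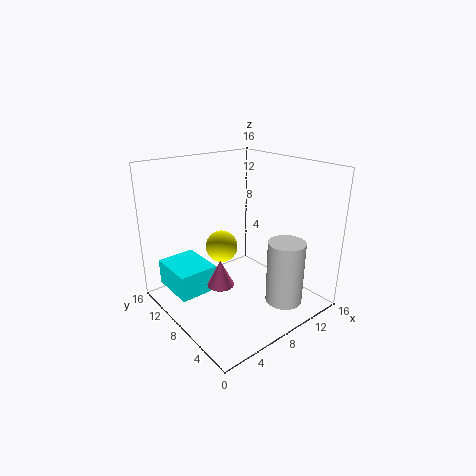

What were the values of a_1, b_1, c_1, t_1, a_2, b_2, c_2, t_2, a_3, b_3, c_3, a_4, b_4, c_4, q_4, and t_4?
a_1 = 10.5
b_1 = 3
c_1 = 1.5
t_1 = 7
a_2 = 5.5
b_2 = 8
c_2 = 3
t_2 = 3
a_3 = 9
b_3 = 12.5
c_3 = 5
a_4 = 1.5
b_4 = 9.5
c_4 = 1.5
q_4 = 5.5
t_4 = 3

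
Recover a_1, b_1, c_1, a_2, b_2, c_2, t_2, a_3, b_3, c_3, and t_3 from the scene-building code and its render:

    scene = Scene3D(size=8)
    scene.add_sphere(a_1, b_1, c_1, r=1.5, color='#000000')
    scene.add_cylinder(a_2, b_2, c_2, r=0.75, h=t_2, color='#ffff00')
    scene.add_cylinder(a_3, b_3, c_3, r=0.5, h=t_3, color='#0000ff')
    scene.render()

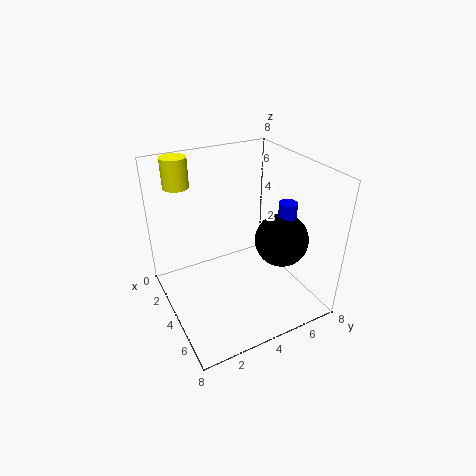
a_1 = 5, b_1 = 6.25, c_1 = 3.75, a_2 = 0.75, b_2 = 1.75, c_2 = 6.25, t_2 = 1.75, a_3 = 5, b_3 = 6.5, c_3 = 2.75, t_3 = 3.25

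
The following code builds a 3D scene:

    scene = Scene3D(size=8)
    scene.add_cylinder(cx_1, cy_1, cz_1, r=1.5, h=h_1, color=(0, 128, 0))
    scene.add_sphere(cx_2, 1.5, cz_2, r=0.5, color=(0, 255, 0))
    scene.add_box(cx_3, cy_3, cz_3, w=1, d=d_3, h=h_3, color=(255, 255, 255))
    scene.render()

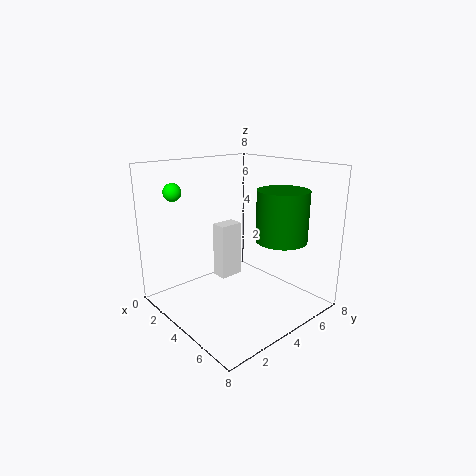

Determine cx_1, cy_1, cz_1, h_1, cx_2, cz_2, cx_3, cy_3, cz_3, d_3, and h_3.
cx_1 = 5
cy_1 = 6.5
cz_1 = 3.5
h_1 = 3
cx_2 = 1.5
cz_2 = 6.5
cx_3 = 1
cy_3 = 4.5
cz_3 = 0.5
d_3 = 1.5
h_3 = 3.5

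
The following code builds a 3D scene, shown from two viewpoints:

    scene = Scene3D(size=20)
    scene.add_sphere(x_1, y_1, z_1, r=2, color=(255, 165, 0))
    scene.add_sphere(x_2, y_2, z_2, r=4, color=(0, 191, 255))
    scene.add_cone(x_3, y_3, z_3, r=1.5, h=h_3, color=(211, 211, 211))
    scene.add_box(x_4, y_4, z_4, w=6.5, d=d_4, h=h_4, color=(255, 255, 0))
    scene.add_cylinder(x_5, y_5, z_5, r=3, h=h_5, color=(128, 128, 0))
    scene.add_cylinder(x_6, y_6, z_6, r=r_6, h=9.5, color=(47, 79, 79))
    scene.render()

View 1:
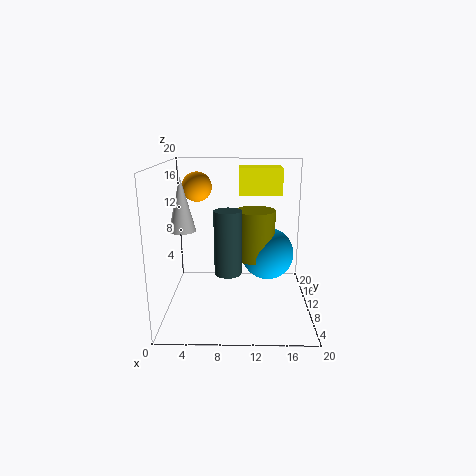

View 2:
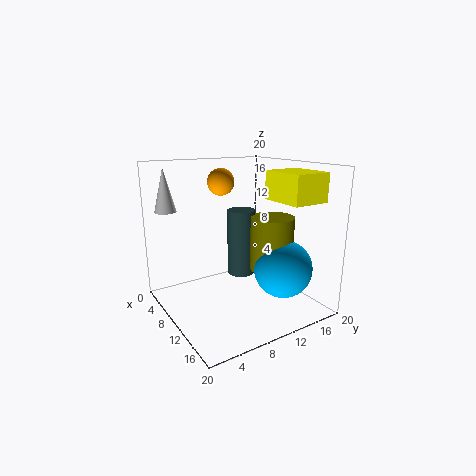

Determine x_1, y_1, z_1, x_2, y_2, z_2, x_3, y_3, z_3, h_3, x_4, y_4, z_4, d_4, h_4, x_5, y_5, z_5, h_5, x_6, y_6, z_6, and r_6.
x_1 = 4.5; y_1 = 10.5; z_1 = 17; x_2 = 14.5; y_2 = 14.5; z_2 = 6; x_3 = 4; y_3 = 2; z_3 = 13.5; h_3 = 6; x_4 = 10; y_4 = 14.5; z_4 = 15; d_4 = 5.5; h_4 = 4; x_5 = 12.5; y_5 = 14; z_5 = 5.5; h_5 = 7.5; x_6 = 8.5; y_6 = 11.5; z_6 = 4; r_6 = 2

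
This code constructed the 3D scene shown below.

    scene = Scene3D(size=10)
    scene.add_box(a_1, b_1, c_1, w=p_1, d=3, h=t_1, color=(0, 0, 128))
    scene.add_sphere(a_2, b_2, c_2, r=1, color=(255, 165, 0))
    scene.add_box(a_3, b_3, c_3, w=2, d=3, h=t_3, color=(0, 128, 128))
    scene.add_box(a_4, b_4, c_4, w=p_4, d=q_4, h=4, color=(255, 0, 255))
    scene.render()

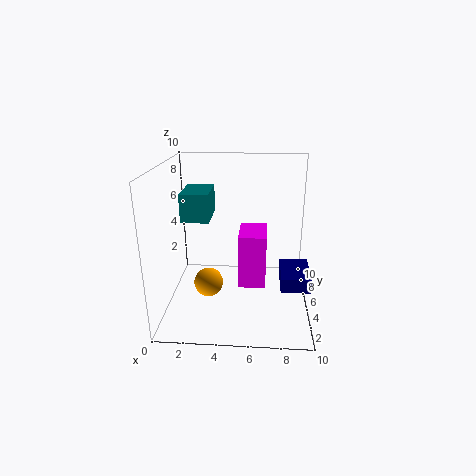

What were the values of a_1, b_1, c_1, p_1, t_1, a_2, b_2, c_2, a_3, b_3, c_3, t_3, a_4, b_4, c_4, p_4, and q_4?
a_1 = 8; b_1 = 3; c_1 = 2; p_1 = 2; t_1 = 1; a_2 = 3; b_2 = 4; c_2 = 2; a_3 = 1; b_3 = 5; c_3 = 6; t_3 = 2; a_4 = 5; b_4 = 5; c_4 = 1; p_4 = 2; q_4 = 3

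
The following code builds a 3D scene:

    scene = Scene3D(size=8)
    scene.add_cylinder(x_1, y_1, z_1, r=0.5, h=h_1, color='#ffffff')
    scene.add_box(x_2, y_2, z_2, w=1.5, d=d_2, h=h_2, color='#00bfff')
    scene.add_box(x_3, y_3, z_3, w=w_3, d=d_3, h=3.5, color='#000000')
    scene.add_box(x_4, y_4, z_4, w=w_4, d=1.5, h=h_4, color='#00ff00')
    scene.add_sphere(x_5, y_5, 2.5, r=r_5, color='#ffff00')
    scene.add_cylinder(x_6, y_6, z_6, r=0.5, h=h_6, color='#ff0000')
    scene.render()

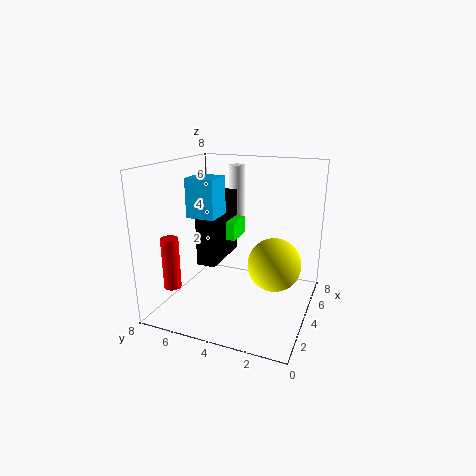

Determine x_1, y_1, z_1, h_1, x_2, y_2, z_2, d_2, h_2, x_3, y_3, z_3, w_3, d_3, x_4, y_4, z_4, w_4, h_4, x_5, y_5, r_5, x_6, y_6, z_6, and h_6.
x_1 = 7.5; y_1 = 5.5; z_1 = 4; h_1 = 3.5; x_2 = 2; y_2 = 4.5; z_2 = 5.5; d_2 = 1.5; h_2 = 2; x_3 = 2; y_3 = 4.5; z_3 = 3; w_3 = 3; d_3 = 1; x_4 = 3.5; y_4 = 4; z_4 = 4; w_4 = 1.5; h_4 = 1; x_5 = 4.5; y_5 = 2; r_5 = 1.5; x_6 = 2.5; y_6 = 7.5; z_6 = 1; h_6 = 3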